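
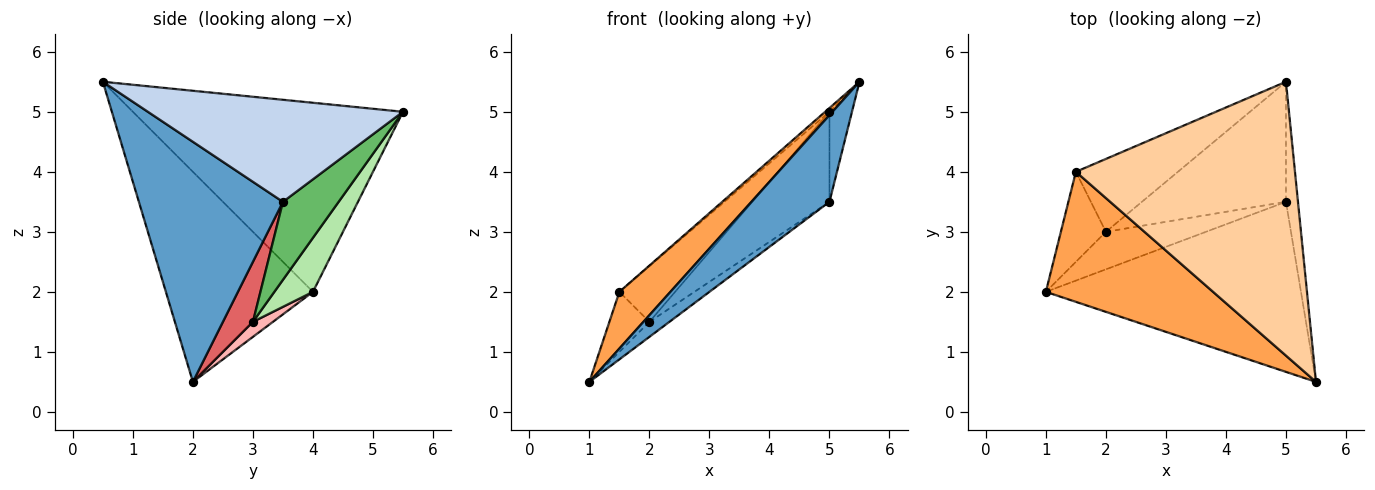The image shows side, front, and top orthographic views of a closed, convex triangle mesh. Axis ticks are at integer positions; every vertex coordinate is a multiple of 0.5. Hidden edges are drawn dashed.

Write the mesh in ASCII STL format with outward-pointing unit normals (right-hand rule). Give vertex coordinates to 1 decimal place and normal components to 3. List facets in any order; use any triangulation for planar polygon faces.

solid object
 facet normal 0.643 -0.348 -0.683
  outer loop
   vertex 5.0 3.5 3.5
   vertex 5.5 0.5 5.5
   vertex 1.0 2.0 0.5
  endloop
 endfacet
 facet normal 0.989 0.087 -0.116
  outer loop
   vertex 5.0 3.5 3.5
   vertex 5.0 5.5 5.0
   vertex 5.5 0.5 5.5
  endloop
 endfacet
 facet normal -0.755 -0.262 0.601
  outer loop
   vertex 1.5 4.0 2.0
   vertex 1.0 2.0 0.5
   vertex 5.5 0.5 5.5
  endloop
 endfacet
 facet normal -0.653 0.010 0.757
  outer loop
   vertex 1.5 4.0 2.0
   vertex 5.5 0.5 5.5
   vertex 5.0 5.5 5.0
  endloop
 endfacet
 facet normal 0.398 0.551 -0.734
  outer loop
   vertex 2.0 3.0 1.5
   vertex 5.0 5.5 5.0
   vertex 5.0 3.5 3.5
  endloop
 endfacet
 facet normal 0.388 0.560 -0.732
  outer loop
   vertex 2.0 3.0 1.5
   vertex 1.5 4.0 2.0
   vertex 5.0 5.5 5.0
  endloop
 endfacet
 facet normal 0.487 0.324 -0.811
  outer loop
   vertex 2.0 3.0 1.5
   vertex 5.0 3.5 3.5
   vertex 1.0 2.0 0.5
  endloop
 endfacet
 facet normal 0.267 0.535 -0.802
  outer loop
   vertex 2.0 3.0 1.5
   vertex 1.0 2.0 0.5
   vertex 1.5 4.0 2.0
  endloop
 endfacet
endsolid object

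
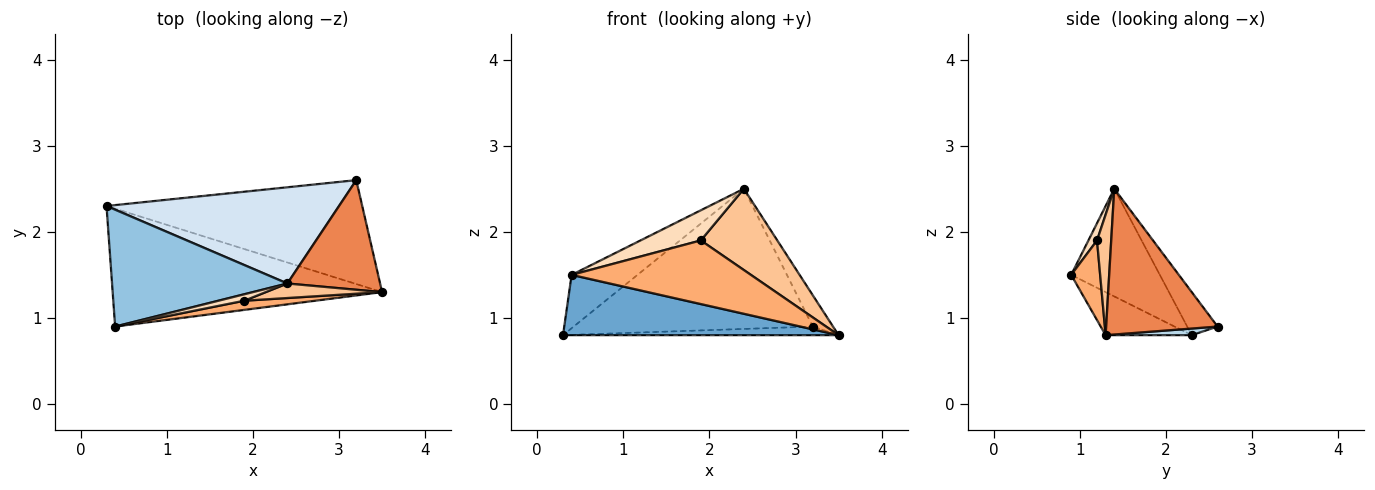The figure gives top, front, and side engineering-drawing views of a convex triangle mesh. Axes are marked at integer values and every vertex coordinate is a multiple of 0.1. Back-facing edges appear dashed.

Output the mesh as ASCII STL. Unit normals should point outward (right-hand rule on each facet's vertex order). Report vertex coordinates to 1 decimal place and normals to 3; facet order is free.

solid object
 facet normal -0.141 -0.451 -0.881
  outer loop
   vertex 0.4 0.9 1.5
   vertex 0.3 2.3 0.8
   vertex 3.5 1.3 0.8
  endloop
 endfacet
 facet normal -0.488 0.362 0.794
  outer loop
   vertex 2.4 1.4 2.5
   vertex 0.3 2.3 0.8
   vertex 0.4 0.9 1.5
  endloop
 endfacet
 facet normal 0.026 0.083 -0.996
  outer loop
   vertex 3.2 2.6 0.9
   vertex 3.5 1.3 0.8
   vertex 0.3 2.3 0.8
  endloop
 endfacet
 facet normal -0.104 0.820 0.563
  outer loop
   vertex 3.2 2.6 0.9
   vertex 0.3 2.3 0.8
   vertex 2.4 1.4 2.5
  endloop
 endfacet
 facet normal 0.834 0.152 0.531
  outer loop
   vertex 3.2 2.6 0.9
   vertex 2.4 1.4 2.5
   vertex 3.5 1.3 0.8
  endloop
 endfacet
 facet normal 0.158 -0.977 0.141
  outer loop
   vertex 1.9 1.2 1.9
   vertex 0.4 0.9 1.5
   vertex 3.5 1.3 0.8
  endloop
 endfacet
 facet normal 0.180 -0.968 0.173
  outer loop
   vertex 1.9 1.2 1.9
   vertex 3.5 1.3 0.8
   vertex 2.4 1.4 2.5
  endloop
 endfacet
 facet normal 0.138 -0.968 0.208
  outer loop
   vertex 1.9 1.2 1.9
   vertex 2.4 1.4 2.5
   vertex 0.4 0.9 1.5
  endloop
 endfacet
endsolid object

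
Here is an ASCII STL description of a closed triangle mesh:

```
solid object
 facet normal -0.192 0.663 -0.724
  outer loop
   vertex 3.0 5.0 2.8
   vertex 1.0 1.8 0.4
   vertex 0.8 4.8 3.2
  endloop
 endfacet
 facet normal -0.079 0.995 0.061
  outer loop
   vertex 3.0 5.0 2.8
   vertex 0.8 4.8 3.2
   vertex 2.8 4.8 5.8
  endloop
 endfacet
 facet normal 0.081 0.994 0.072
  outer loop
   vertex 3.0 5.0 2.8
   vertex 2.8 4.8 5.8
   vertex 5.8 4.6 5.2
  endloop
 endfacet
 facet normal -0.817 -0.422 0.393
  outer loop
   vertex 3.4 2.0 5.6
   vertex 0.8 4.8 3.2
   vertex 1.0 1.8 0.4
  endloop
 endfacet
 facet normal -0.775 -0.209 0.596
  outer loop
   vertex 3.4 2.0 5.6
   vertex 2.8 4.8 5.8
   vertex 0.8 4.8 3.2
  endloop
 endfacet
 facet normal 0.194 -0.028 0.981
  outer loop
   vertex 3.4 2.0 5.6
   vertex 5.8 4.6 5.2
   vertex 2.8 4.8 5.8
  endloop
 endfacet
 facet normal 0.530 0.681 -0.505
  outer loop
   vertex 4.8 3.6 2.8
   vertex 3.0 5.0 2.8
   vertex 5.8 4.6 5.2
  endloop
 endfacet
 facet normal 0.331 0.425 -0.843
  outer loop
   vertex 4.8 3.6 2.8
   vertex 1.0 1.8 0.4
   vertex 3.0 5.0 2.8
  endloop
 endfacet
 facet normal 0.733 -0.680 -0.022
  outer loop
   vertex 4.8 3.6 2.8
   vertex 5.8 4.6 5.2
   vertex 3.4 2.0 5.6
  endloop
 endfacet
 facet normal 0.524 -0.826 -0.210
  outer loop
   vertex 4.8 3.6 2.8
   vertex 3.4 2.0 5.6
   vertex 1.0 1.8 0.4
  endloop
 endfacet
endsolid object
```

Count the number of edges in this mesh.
15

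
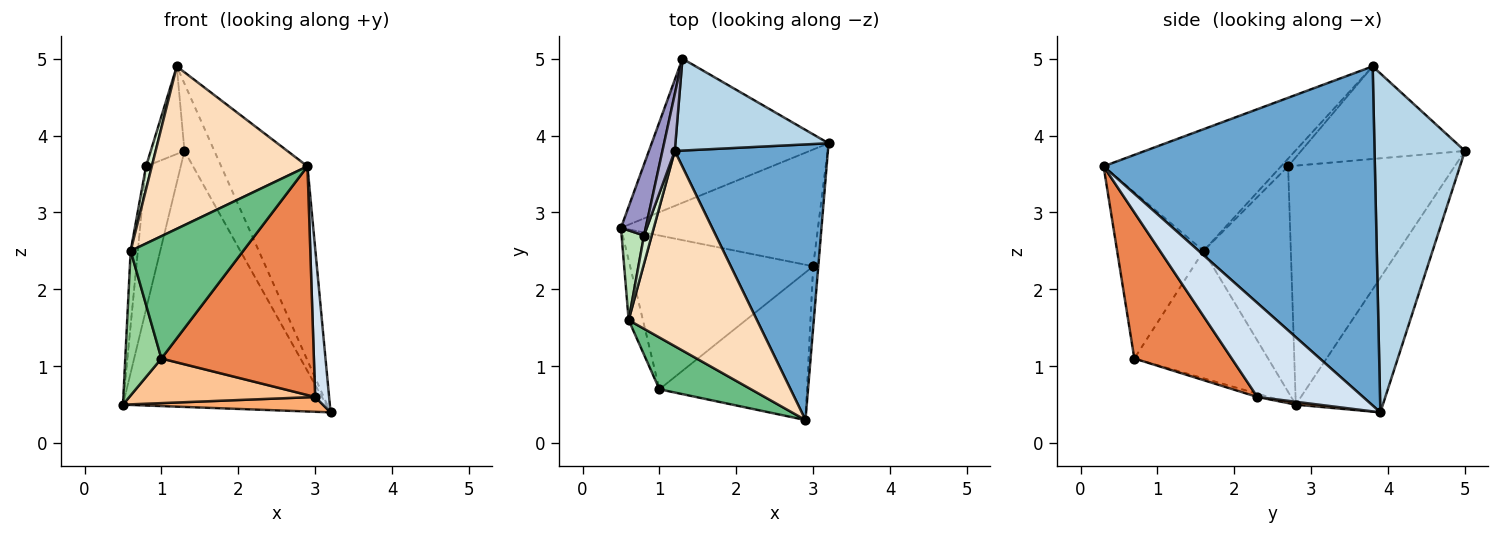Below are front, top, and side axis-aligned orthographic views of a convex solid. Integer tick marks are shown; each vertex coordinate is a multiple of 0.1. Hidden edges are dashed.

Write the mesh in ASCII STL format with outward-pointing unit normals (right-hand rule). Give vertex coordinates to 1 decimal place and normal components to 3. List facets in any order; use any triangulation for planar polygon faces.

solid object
 facet normal 0.875 0.278 0.395
  outer loop
   vertex 1.2 3.8 4.9
   vertex 2.9 0.3 3.6
   vertex 3.2 3.9 0.4
  endloop
 endfacet
 facet normal -0.350 0.816 -0.460
  outer loop
   vertex 1.3 5.0 3.8
   vertex 3.2 3.9 0.4
   vertex 0.5 2.8 0.5
  endloop
 endfacet
 facet normal 0.873 0.289 0.394
  outer loop
   vertex 1.3 5.0 3.8
   vertex 1.2 3.8 4.9
   vertex 3.2 3.9 0.4
  endloop
 endfacet
 facet normal 0.990 -0.130 -0.054
  outer loop
   vertex 3.0 2.3 0.6
   vertex 3.2 3.9 0.4
   vertex 2.9 0.3 3.6
  endloop
 endfacet
 facet normal 0.473 -0.740 -0.478
  outer loop
   vertex 3.0 2.3 0.6
   vertex 2.9 0.3 3.6
   vertex 1.0 0.7 1.1
  endloop
 endfacet
 facet normal 0.015 -0.126 -0.992
  outer loop
   vertex 3.0 2.3 0.6
   vertex 0.5 2.8 0.5
   vertex 3.2 3.9 0.4
  endloop
 endfacet
 facet normal -0.017 -0.278 -0.960
  outer loop
   vertex 3.0 2.3 0.6
   vertex 1.0 0.7 1.1
   vertex 0.5 2.8 0.5
  endloop
 endfacet
 facet normal -0.589 -0.517 0.621
  outer loop
   vertex 0.6 1.6 2.5
   vertex 2.9 0.3 3.6
   vertex 1.2 3.8 4.9
  endloop
 endfacet
 facet normal -0.577 -0.752 0.318
  outer loop
   vertex 0.6 1.6 2.5
   vertex 1.0 0.7 1.1
   vertex 2.9 0.3 3.6
  endloop
 endfacet
 facet normal -0.960 -0.259 -0.108
  outer loop
   vertex 0.6 1.6 2.5
   vertex 0.5 2.8 0.5
   vertex 1.0 0.7 1.1
  endloop
 endfacet
 facet normal -0.992 0.082 0.099
  outer loop
   vertex 0.8 2.7 3.6
   vertex 0.5 2.8 0.5
   vertex 0.6 1.6 2.5
  endloop
 endfacet
 facet normal -0.612 -0.501 0.612
  outer loop
   vertex 0.8 2.7 3.6
   vertex 0.6 1.6 2.5
   vertex 1.2 3.8 4.9
  endloop
 endfacet
 facet normal -0.974 0.203 0.101
  outer loop
   vertex 0.8 2.7 3.6
   vertex 1.3 5.0 3.8
   vertex 0.5 2.8 0.5
  endloop
 endfacet
 facet normal -0.971 0.200 0.130
  outer loop
   vertex 0.8 2.7 3.6
   vertex 1.2 3.8 4.9
   vertex 1.3 5.0 3.8
  endloop
 endfacet
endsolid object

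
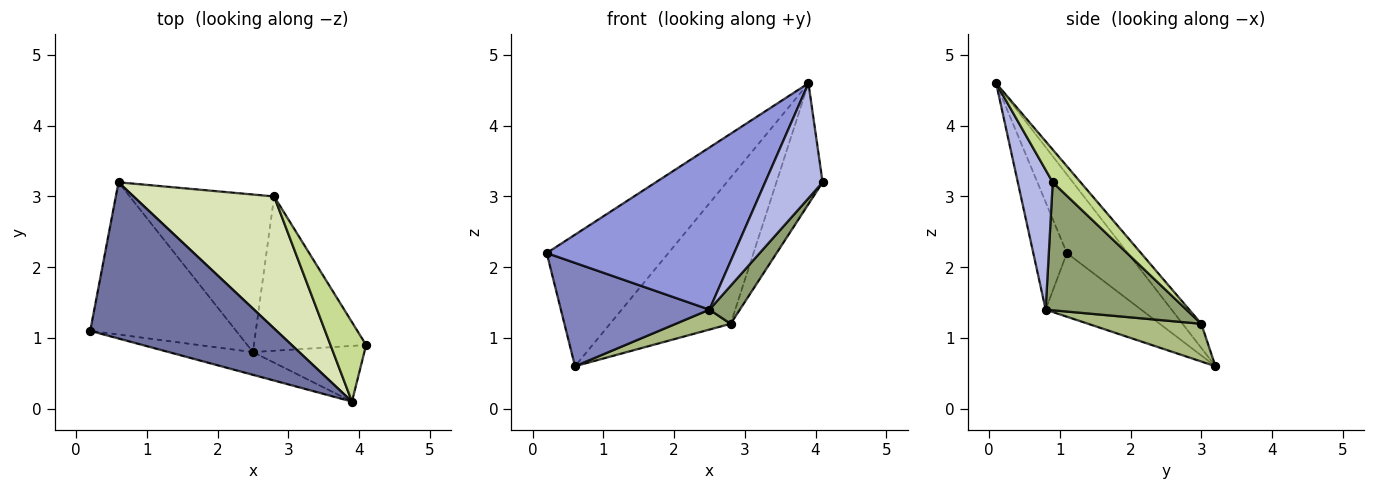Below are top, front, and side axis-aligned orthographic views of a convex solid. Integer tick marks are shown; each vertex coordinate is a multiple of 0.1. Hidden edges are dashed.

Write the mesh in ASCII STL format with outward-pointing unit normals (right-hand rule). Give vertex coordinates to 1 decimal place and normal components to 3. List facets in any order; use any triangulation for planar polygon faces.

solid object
 facet normal -0.307 0.613 0.728
  outer loop
   vertex 3.9 0.1 4.6
   vertex 0.6 3.2 0.6
   vertex 0.2 1.1 2.2
  endloop
 endfacet
 facet normal -0.340 -0.528 -0.778
  outer loop
   vertex 2.5 0.8 1.4
   vertex 0.2 1.1 2.2
   vertex 0.6 3.2 0.6
  endloop
 endfacet
 facet normal -0.175 -0.975 -0.137
  outer loop
   vertex 2.5 0.8 1.4
   vertex 3.9 0.1 4.6
   vertex 0.2 1.1 2.2
  endloop
 endfacet
 facet normal 0.480 -0.790 -0.383
  outer loop
   vertex 2.5 0.8 1.4
   vertex 4.1 0.9 3.2
   vertex 3.9 0.1 4.6
  endloop
 endfacet
 facet normal 0.742 -0.160 -0.651
  outer loop
   vertex 2.8 3.0 1.2
   vertex 4.1 0.9 3.2
   vertex 2.5 0.8 1.4
  endloop
 endfacet
 facet normal 0.251 -0.122 -0.960
  outer loop
   vertex 2.8 3.0 1.2
   vertex 2.5 0.8 1.4
   vertex 0.6 3.2 0.6
  endloop
 endfacet
 facet normal 0.450 0.746 0.491
  outer loop
   vertex 2.8 3.0 1.2
   vertex 3.9 0.1 4.6
   vertex 4.1 0.9 3.2
  endloop
 endfacet
 facet normal -0.115 0.737 0.666
  outer loop
   vertex 2.8 3.0 1.2
   vertex 0.6 3.2 0.6
   vertex 3.9 0.1 4.6
  endloop
 endfacet
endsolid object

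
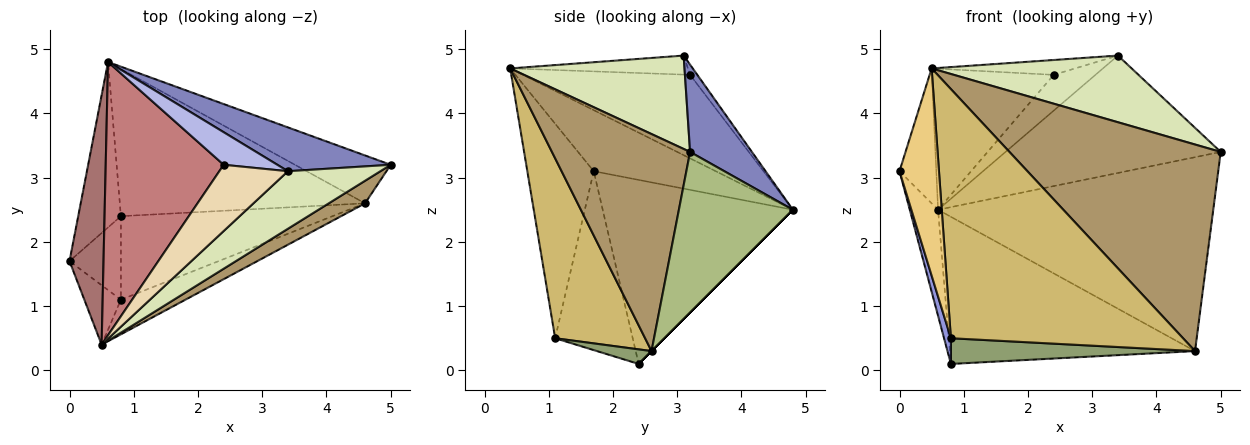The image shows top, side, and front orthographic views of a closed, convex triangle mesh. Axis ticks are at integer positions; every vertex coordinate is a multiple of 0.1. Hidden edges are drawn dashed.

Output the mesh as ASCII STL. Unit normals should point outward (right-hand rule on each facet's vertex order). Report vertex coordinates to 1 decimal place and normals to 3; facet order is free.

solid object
 facet normal -0.964 0.143 -0.224
  outer loop
   vertex 0.8 2.4 0.1
   vertex 0.0 1.7 3.1
   vertex 0.6 4.8 2.5
  endloop
 endfacet
 facet normal 0.260 0.905 0.338
  outer loop
   vertex 3.4 3.1 4.9
   vertex 5.0 3.2 3.4
   vertex 0.6 4.8 2.5
  endloop
 endfacet
 facet normal -0.958 -0.085 -0.275
  outer loop
   vertex 0.8 1.1 0.5
   vertex 0.0 1.7 3.1
   vertex 0.8 2.4 0.1
  endloop
 endfacet
 facet normal -0.127 0.734 0.668
  outer loop
   vertex 2.4 3.2 4.6
   vertex 3.4 3.1 4.9
   vertex 0.6 4.8 2.5
  endloop
 endfacet
 facet normal 0.066 -0.293 -0.954
  outer loop
   vertex 4.6 2.6 0.3
   vertex 0.8 1.1 0.5
   vertex 0.8 2.4 0.1
  endloop
 endfacet
 facet normal 0.373 0.901 -0.222
  outer loop
   vertex 4.6 2.6 0.3
   vertex 0.6 4.8 2.5
   vertex 5.0 3.2 3.4
  endloop
 endfacet
 facet normal 0.000 0.707 -0.707
  outer loop
   vertex 4.6 2.6 0.3
   vertex 0.8 2.4 0.1
   vertex 0.6 4.8 2.5
  endloop
 endfacet
 facet normal 0.551 -0.632 0.545
  outer loop
   vertex 0.5 0.4 4.7
   vertex 5.0 3.2 3.4
   vertex 3.4 3.1 4.9
  endloop
 endfacet
 facet normal 0.545 -0.834 0.091
  outer loop
   vertex 0.5 0.4 4.7
   vertex 4.6 2.6 0.3
   vertex 5.0 3.2 3.4
  endloop
 endfacet
 facet normal 0.358 -0.925 -0.129
  outer loop
   vertex 0.5 0.4 4.7
   vertex 0.8 1.1 0.5
   vertex 4.6 2.6 0.3
  endloop
 endfacet
 facet normal -0.850 -0.506 -0.145
  outer loop
   vertex 0.5 0.4 4.7
   vertex 0.0 1.7 3.1
   vertex 0.8 1.1 0.5
  endloop
 endfacet
 facet normal -0.261 0.211 0.942
  outer loop
   vertex 0.5 0.4 4.7
   vertex 3.4 3.1 4.9
   vertex 2.4 3.2 4.6
  endloop
 endfacet
 facet normal -0.845 0.255 0.471
  outer loop
   vertex 0.5 0.4 4.7
   vertex 0.6 4.8 2.5
   vertex 0.0 1.7 3.1
  endloop
 endfacet
 facet normal -0.532 0.388 0.752
  outer loop
   vertex 0.5 0.4 4.7
   vertex 2.4 3.2 4.6
   vertex 0.6 4.8 2.5
  endloop
 endfacet
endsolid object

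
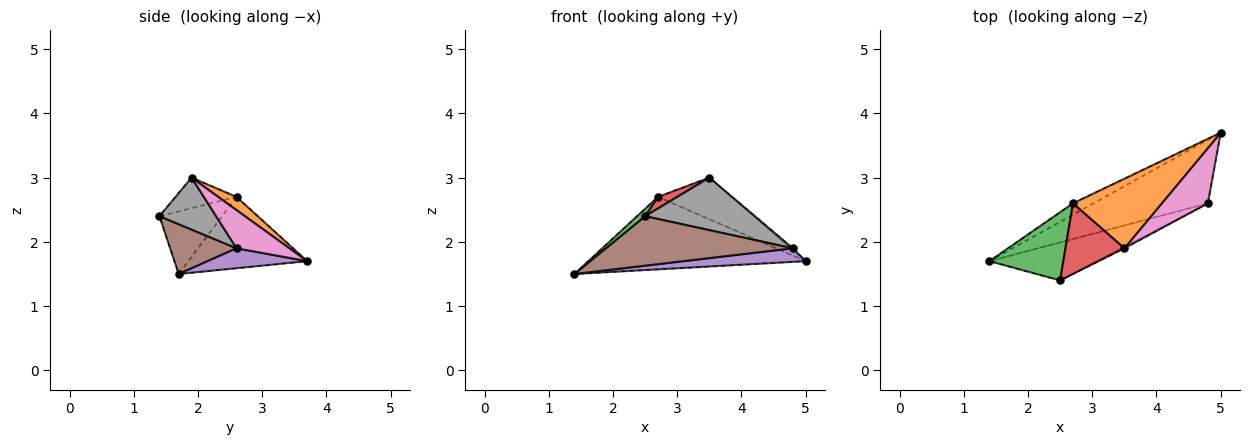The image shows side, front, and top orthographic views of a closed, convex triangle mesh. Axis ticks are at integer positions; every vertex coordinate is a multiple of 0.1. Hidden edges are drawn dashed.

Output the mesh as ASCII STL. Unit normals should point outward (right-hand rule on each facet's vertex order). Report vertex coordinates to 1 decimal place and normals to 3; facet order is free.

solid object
 facet normal -0.475 0.869 -0.137
  outer loop
   vertex 2.7 2.6 2.7
   vertex 5.0 3.7 1.7
   vertex 1.4 1.7 1.5
  endloop
 endfacet
 facet normal 0.126 0.509 0.851
  outer loop
   vertex 2.7 2.6 2.7
   vertex 3.5 1.9 3.0
   vertex 5.0 3.7 1.7
  endloop
 endfacet
 facet normal -0.644 -0.083 0.760
  outer loop
   vertex 2.7 2.6 2.7
   vertex 1.4 1.7 1.5
   vertex 2.5 1.4 2.4
  endloop
 endfacet
 facet normal -0.455 -0.144 0.879
  outer loop
   vertex 2.7 2.6 2.7
   vertex 2.5 1.4 2.4
   vertex 3.5 1.9 3.0
  endloop
 endfacet
 facet normal 0.168 -0.206 -0.964
  outer loop
   vertex 4.8 2.6 1.9
   vertex 1.4 1.7 1.5
   vertex 5.0 3.7 1.7
  endloop
 endfacet
 facet normal 0.271 -0.764 -0.586
  outer loop
   vertex 4.8 2.6 1.9
   vertex 2.5 1.4 2.4
   vertex 1.4 1.7 1.5
  endloop
 endfacet
 facet normal 0.638 0.024 0.769
  outer loop
   vertex 4.8 2.6 1.9
   vertex 5.0 3.7 1.7
   vertex 3.5 1.9 3.0
  endloop
 endfacet
 facet normal 0.458 -0.888 -0.024
  outer loop
   vertex 4.8 2.6 1.9
   vertex 3.5 1.9 3.0
   vertex 2.5 1.4 2.4
  endloop
 endfacet
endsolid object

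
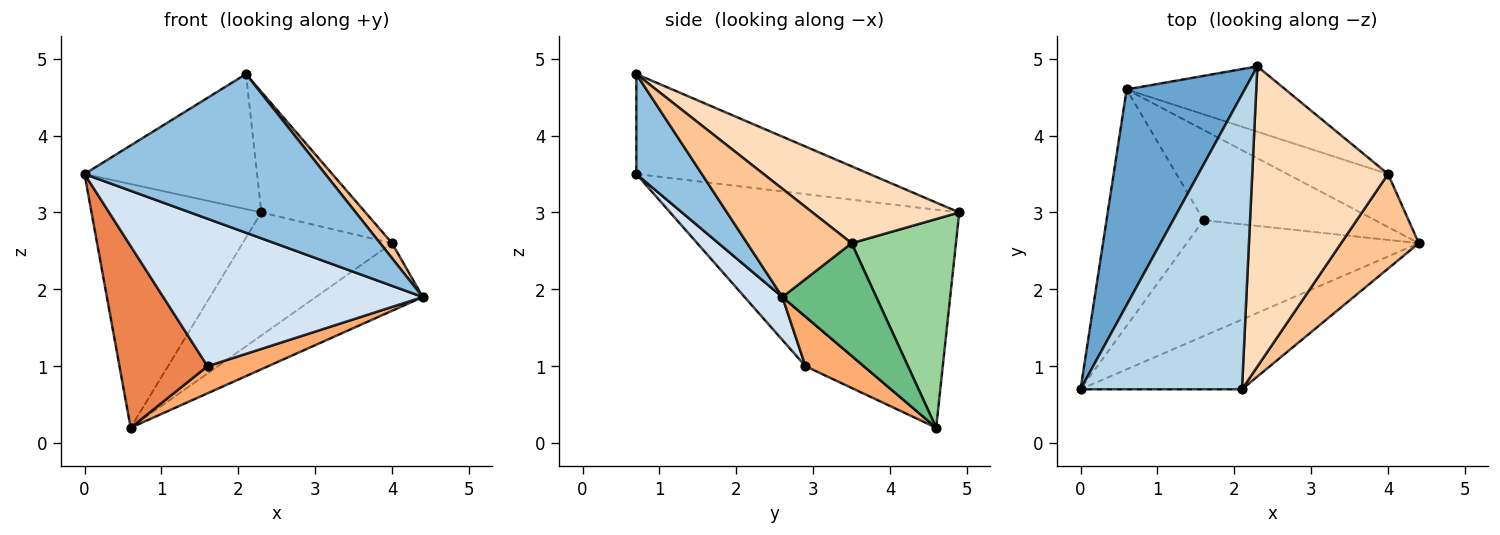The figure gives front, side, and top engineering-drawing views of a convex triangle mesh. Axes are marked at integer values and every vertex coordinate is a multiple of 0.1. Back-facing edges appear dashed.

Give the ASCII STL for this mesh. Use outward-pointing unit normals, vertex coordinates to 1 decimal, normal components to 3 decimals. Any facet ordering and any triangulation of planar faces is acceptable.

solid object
 facet normal -0.774 0.474 0.419
  outer loop
   vertex 2.3 4.9 3.0
   vertex 0.6 4.6 0.2
   vertex 0.0 0.7 3.5
  endloop
 endfacet
 facet normal 0.242 -0.888 -0.390
  outer loop
   vertex 2.1 0.7 4.8
   vertex 0.0 0.7 3.5
   vertex 4.4 2.6 1.9
  endloop
 endfacet
 facet normal -0.490 0.363 0.792
  outer loop
   vertex 2.1 0.7 4.8
   vertex 2.3 4.9 3.0
   vertex 0.0 0.7 3.5
  endloop
 endfacet
 facet normal 0.114 -0.781 -0.614
  outer loop
   vertex 1.6 2.9 1.0
   vertex 4.4 2.6 1.9
   vertex 0.0 0.7 3.5
  endloop
 endfacet
 facet normal -0.372 -0.565 -0.736
  outer loop
   vertex 1.6 2.9 1.0
   vertex 0.0 0.7 3.5
   vertex 0.6 4.6 0.2
  endloop
 endfacet
 facet normal 0.267 -0.277 -0.923
  outer loop
   vertex 1.6 2.9 1.0
   vertex 0.6 4.6 0.2
   vertex 4.4 2.6 1.9
  endloop
 endfacet
 facet normal 0.809 -0.092 0.581
  outer loop
   vertex 4.0 3.5 2.6
   vertex 2.1 0.7 4.8
   vertex 4.4 2.6 1.9
  endloop
 endfacet
 facet normal 0.465 0.330 0.822
  outer loop
   vertex 4.0 3.5 2.6
   vertex 2.3 4.9 3.0
   vertex 2.1 0.7 4.8
  endloop
 endfacet
 facet normal 0.568 0.648 -0.508
  outer loop
   vertex 4.0 3.5 2.6
   vertex 4.4 2.6 1.9
   vertex 0.6 4.6 0.2
  endloop
 endfacet
 facet normal 0.525 0.752 -0.399
  outer loop
   vertex 4.0 3.5 2.6
   vertex 0.6 4.6 0.2
   vertex 2.3 4.9 3.0
  endloop
 endfacet
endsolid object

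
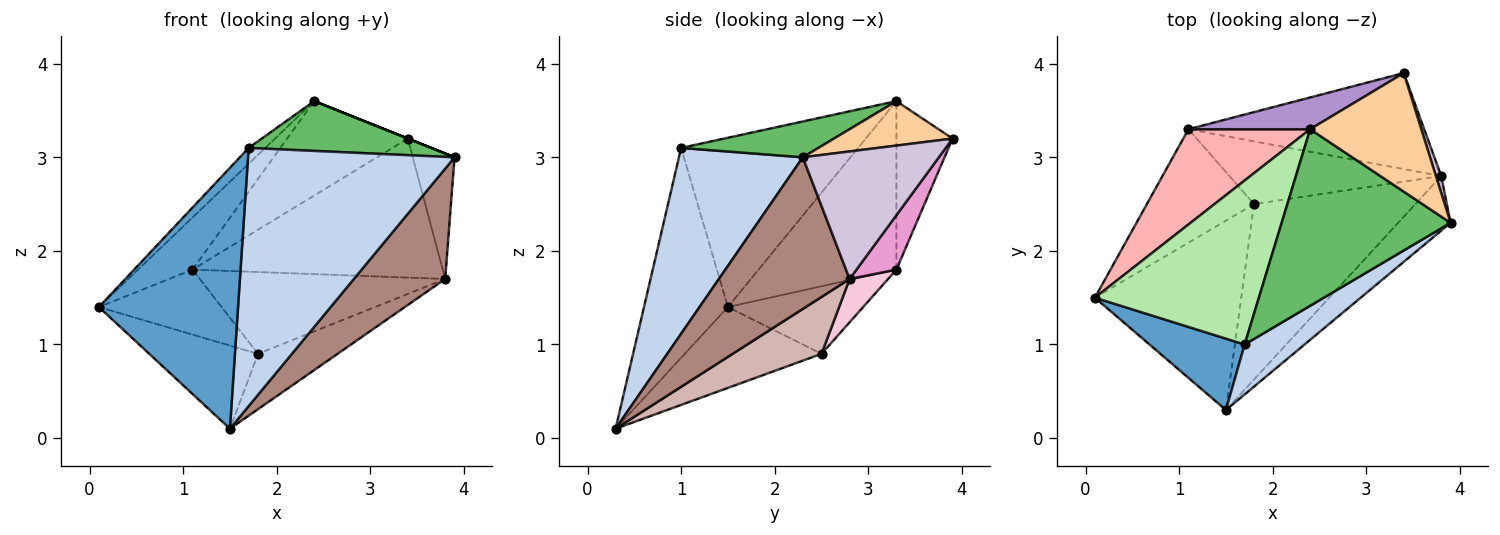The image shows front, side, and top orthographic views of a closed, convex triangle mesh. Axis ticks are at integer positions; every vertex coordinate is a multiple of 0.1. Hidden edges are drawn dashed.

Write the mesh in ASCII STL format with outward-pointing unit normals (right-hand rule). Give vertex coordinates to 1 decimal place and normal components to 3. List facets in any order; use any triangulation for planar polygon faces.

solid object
 facet normal -0.503 -0.834 0.228
  outer loop
   vertex 1.7 1.0 3.1
   vertex 0.1 1.5 1.4
   vertex 1.5 0.3 0.1
  endloop
 endfacet
 facet normal 0.507 -0.846 0.164
  outer loop
   vertex 1.7 1.0 3.1
   vertex 1.5 0.3 0.1
   vertex 3.9 2.3 3.0
  endloop
 endfacet
 facet normal -0.451 0.359 -0.817
  outer loop
   vertex 1.8 2.5 0.9
   vertex 1.5 0.3 0.1
   vertex 0.1 1.5 1.4
  endloop
 endfacet
 facet normal 0.371 0.000 0.928
  outer loop
   vertex 2.4 3.3 3.6
   vertex 3.9 2.3 3.0
   vertex 3.4 3.9 3.2
  endloop
 endfacet
 facet normal 0.200 -0.266 0.943
  outer loop
   vertex 2.4 3.3 3.6
   vertex 1.7 1.0 3.1
   vertex 3.9 2.3 3.0
  endloop
 endfacet
 facet normal -0.717 0.067 0.694
  outer loop
   vertex 2.4 3.3 3.6
   vertex 0.1 1.5 1.4
   vertex 1.7 1.0 3.1
  endloop
 endfacet
 facet normal -0.480 0.436 -0.761
  outer loop
   vertex 1.1 3.3 1.8
   vertex 1.8 2.5 0.9
   vertex 0.1 1.5 1.4
  endloop
 endfacet
 facet normal -0.772 0.305 0.558
  outer loop
   vertex 1.1 3.3 1.8
   vertex 0.1 1.5 1.4
   vertex 2.4 3.3 3.6
  endloop
 endfacet
 facet normal -0.404 0.867 0.292
  outer loop
   vertex 1.1 3.3 1.8
   vertex 2.4 3.3 3.6
   vertex 3.4 3.9 3.2
  endloop
 endfacet
 facet normal 0.955 0.294 0.039
  outer loop
   vertex 3.8 2.8 1.7
   vertex 3.4 3.9 3.2
   vertex 3.9 2.3 3.0
  endloop
 endfacet
 facet normal 0.789 -0.551 -0.273
  outer loop
   vertex 3.8 2.8 1.7
   vertex 3.9 2.3 3.0
   vertex 1.5 0.3 0.1
  endloop
 endfacet
 facet normal 0.319 0.285 -0.904
  outer loop
   vertex 3.8 2.8 1.7
   vertex 1.5 0.3 0.1
   vertex 1.8 2.5 0.9
  endloop
 endfacet
 facet normal 0.130 0.816 -0.564
  outer loop
   vertex 3.8 2.8 1.7
   vertex 1.1 3.3 1.8
   vertex 3.4 3.9 3.2
  endloop
 endfacet
 facet normal 0.123 0.787 -0.604
  outer loop
   vertex 3.8 2.8 1.7
   vertex 1.8 2.5 0.9
   vertex 1.1 3.3 1.8
  endloop
 endfacet
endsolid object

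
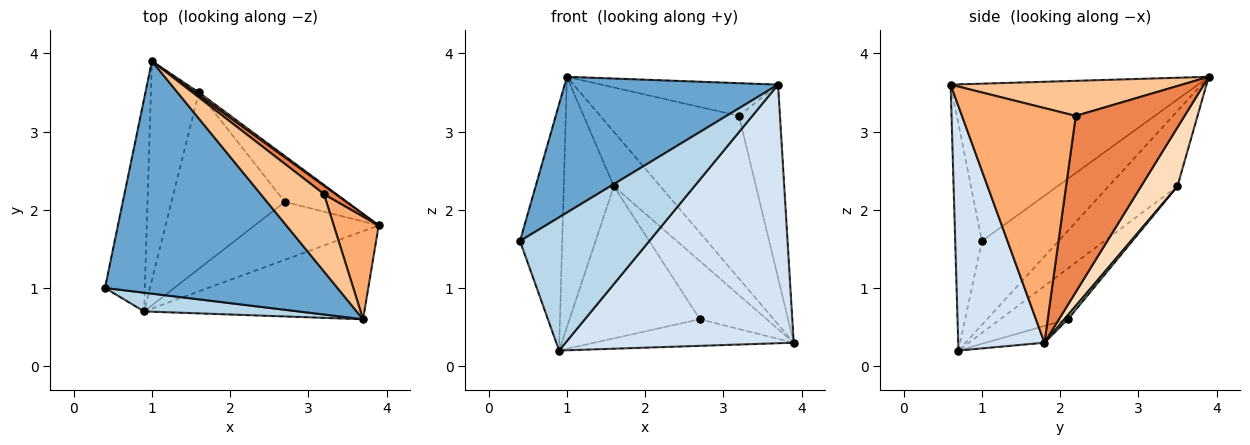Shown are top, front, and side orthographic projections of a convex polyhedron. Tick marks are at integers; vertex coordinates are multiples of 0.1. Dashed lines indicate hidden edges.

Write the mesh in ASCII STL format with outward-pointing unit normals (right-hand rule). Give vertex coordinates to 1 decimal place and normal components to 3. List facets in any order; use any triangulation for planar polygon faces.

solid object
 facet normal -0.505 -0.435 0.745
  outer loop
   vertex 3.7 0.6 3.6
   vertex 1.0 3.9 3.7
   vertex 0.4 1.0 1.6
  endloop
 endfacet
 facet normal -0.809 0.446 -0.384
  outer loop
   vertex 0.9 0.7 0.2
   vertex 0.4 1.0 1.6
   vertex 1.0 3.9 3.7
  endloop
 endfacet
 facet normal -0.200 -0.970 0.136
  outer loop
   vertex 0.9 0.7 0.2
   vertex 3.7 0.6 3.6
   vertex 0.4 1.0 1.6
  endloop
 endfacet
 facet normal 0.337 -0.891 -0.304
  outer loop
   vertex 0.9 0.7 0.2
   vertex 3.9 1.8 0.3
   vertex 3.7 0.6 3.6
  endloop
 endfacet
 facet normal 0.617 0.786 0.040
  outer loop
   vertex 3.2 2.2 3.2
   vertex 3.9 1.8 0.3
   vertex 1.0 3.9 3.7
  endloop
 endfacet
 facet normal 0.926 0.334 0.177
  outer loop
   vertex 3.2 2.2 3.2
   vertex 3.7 0.6 3.6
   vertex 3.9 1.8 0.3
  endloop
 endfacet
 facet normal 0.455 0.347 0.820
  outer loop
   vertex 3.2 2.2 3.2
   vertex 1.0 3.9 3.7
   vertex 3.7 0.6 3.6
  endloop
 endfacet
 facet normal 0.616 0.787 0.039
  outer loop
   vertex 1.6 3.5 2.3
   vertex 1.0 3.9 3.7
   vertex 3.9 1.8 0.3
  endloop
 endfacet
 facet normal -0.719 0.523 -0.458
  outer loop
   vertex 1.6 3.5 2.3
   vertex 0.9 0.7 0.2
   vertex 1.0 3.9 3.7
  endloop
 endfacet
 facet normal -0.122 0.414 -0.902
  outer loop
   vertex 2.7 2.1 0.6
   vertex 3.9 1.8 0.3
   vertex 0.9 0.7 0.2
  endloop
 endfacet
 facet normal 0.041 0.784 -0.619
  outer loop
   vertex 2.7 2.1 0.6
   vertex 1.6 3.5 2.3
   vertex 3.9 1.8 0.3
  endloop
 endfacet
 facet normal -0.322 0.618 -0.717
  outer loop
   vertex 2.7 2.1 0.6
   vertex 0.9 0.7 0.2
   vertex 1.6 3.5 2.3
  endloop
 endfacet
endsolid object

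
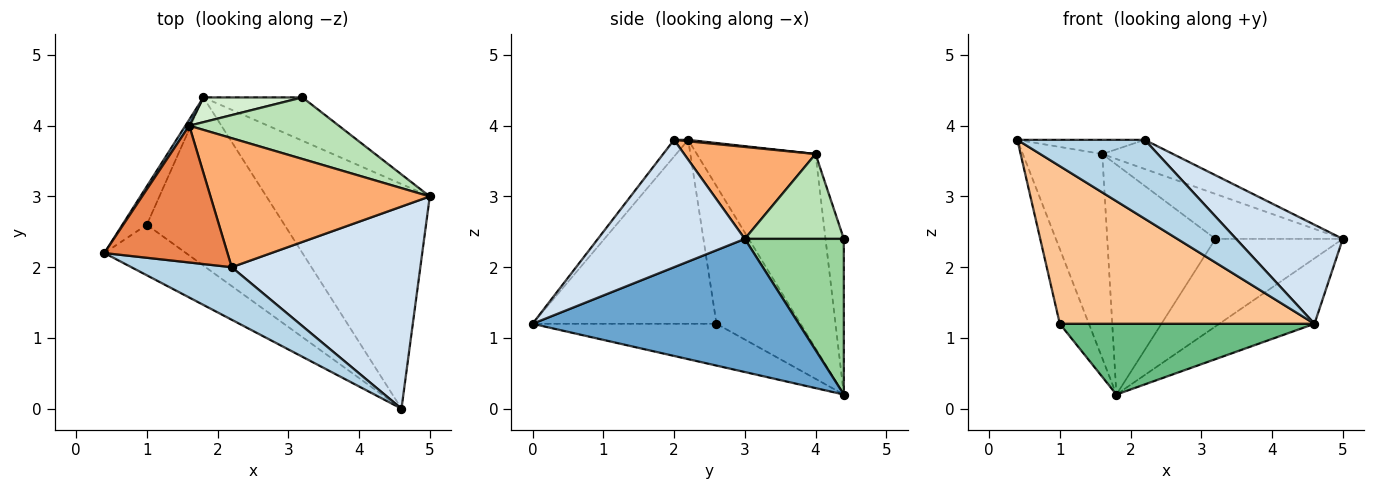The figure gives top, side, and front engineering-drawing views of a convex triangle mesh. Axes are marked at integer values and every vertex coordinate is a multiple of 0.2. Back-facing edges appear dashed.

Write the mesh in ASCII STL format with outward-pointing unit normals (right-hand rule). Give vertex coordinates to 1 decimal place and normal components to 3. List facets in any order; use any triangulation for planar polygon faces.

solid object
 facet normal 0.616 0.220 -0.756
  outer loop
   vertex 1.8 4.4 0.2
   vertex 5.0 3.0 2.4
   vertex 4.6 0.0 1.2
  endloop
 endfacet
 facet normal -0.831 0.556 0.017
  outer loop
   vertex 1.6 4.0 3.6
   vertex 1.8 4.4 0.2
   vertex 0.4 2.2 3.8
  endloop
 endfacet
 facet normal -0.092 -0.829 0.552
  outer loop
   vertex 2.2 2.0 3.8
   vertex 0.4 2.2 3.8
   vertex 4.6 0.0 1.2
  endloop
 endfacet
 facet normal 0.518 -0.376 0.768
  outer loop
   vertex 2.2 2.0 3.8
   vertex 4.6 0.0 1.2
   vertex 5.0 3.0 2.4
  endloop
 endfacet
 facet normal 0.011 0.103 0.995
  outer loop
   vertex 2.2 2.0 3.8
   vertex 1.6 4.0 3.6
   vertex 0.4 2.2 3.8
  endloop
 endfacet
 facet normal 0.379 0.204 0.903
  outer loop
   vertex 2.2 2.0 3.8
   vertex 5.0 3.0 2.4
   vertex 1.6 4.0 3.6
  endloop
 endfacet
 facet normal -0.567 -0.785 -0.251
  outer loop
   vertex 1.0 2.6 1.2
   vertex 4.6 0.0 1.2
   vertex 0.4 2.2 3.8
  endloop
 endfacet
 facet normal -0.932 0.322 -0.166
  outer loop
   vertex 1.0 2.6 1.2
   vertex 0.4 2.2 3.8
   vertex 1.8 4.4 0.2
  endloop
 endfacet
 facet normal -0.270 -0.373 -0.888
  outer loop
   vertex 1.0 2.6 1.2
   vertex 1.8 4.4 0.2
   vertex 4.6 0.0 1.2
  endloop
 endfacet
 facet normal 0.572 0.735 -0.364
  outer loop
   vertex 3.2 4.4 2.4
   vertex 5.0 3.0 2.4
   vertex 1.8 4.4 0.2
  endloop
 endfacet
 facet normal 0.417 0.536 0.734
  outer loop
   vertex 3.2 4.4 2.4
   vertex 1.6 4.0 3.6
   vertex 5.0 3.0 2.4
  endloop
 endfacet
 facet normal -0.166 0.980 0.106
  outer loop
   vertex 3.2 4.4 2.4
   vertex 1.8 4.4 0.2
   vertex 1.6 4.0 3.6
  endloop
 endfacet
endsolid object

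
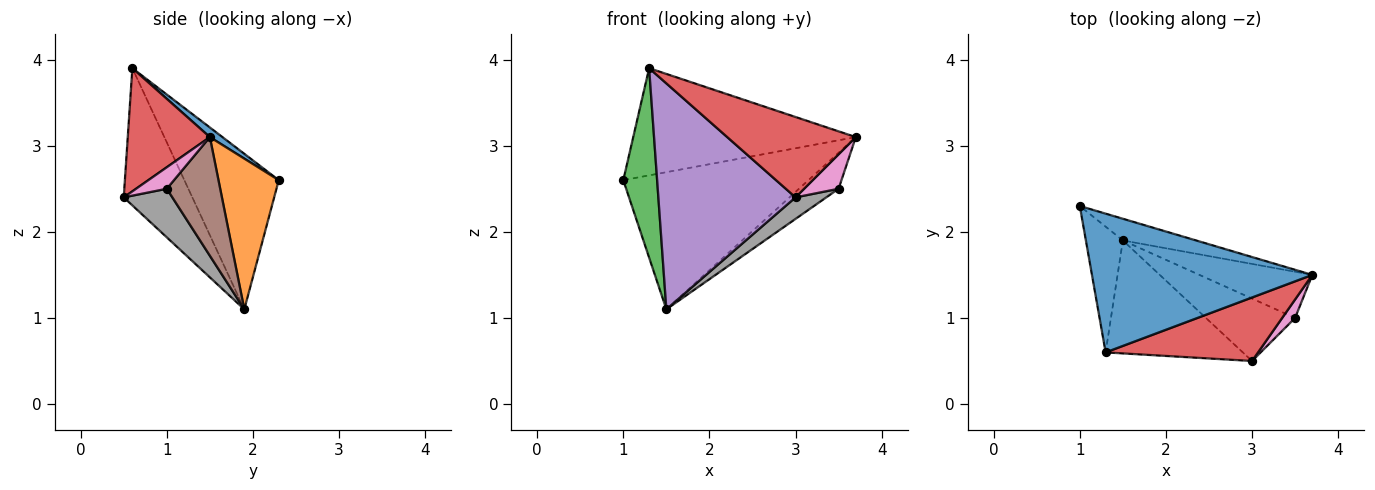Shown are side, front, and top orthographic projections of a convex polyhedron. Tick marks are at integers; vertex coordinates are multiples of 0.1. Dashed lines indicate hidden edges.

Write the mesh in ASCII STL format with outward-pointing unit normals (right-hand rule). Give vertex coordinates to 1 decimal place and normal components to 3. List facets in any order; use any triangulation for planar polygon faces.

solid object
 facet normal 0.035 0.611 0.791
  outer loop
   vertex 1.3 0.6 3.9
   vertex 3.7 1.5 3.1
   vertex 1.0 2.3 2.6
  endloop
 endfacet
 facet normal 0.306 0.940 -0.149
  outer loop
   vertex 1.5 1.9 1.1
   vertex 1.0 2.3 2.6
   vertex 3.7 1.5 3.1
  endloop
 endfacet
 facet normal -0.919 -0.329 -0.218
  outer loop
   vertex 1.5 1.9 1.1
   vertex 1.3 0.6 3.9
   vertex 1.0 2.3 2.6
  endloop
 endfacet
 facet normal 0.448 -0.702 0.554
  outer loop
   vertex 3.0 0.5 2.4
   vertex 3.7 1.5 3.1
   vertex 1.3 0.6 3.9
  endloop
 endfacet
 facet normal -0.408 -0.816 -0.408
  outer loop
   vertex 3.0 0.5 2.4
   vertex 1.3 0.6 3.9
   vertex 1.5 1.9 1.1
  endloop
 endfacet
 facet normal 0.638 0.473 -0.607
  outer loop
   vertex 3.5 1.0 2.5
   vertex 1.5 1.9 1.1
   vertex 3.7 1.5 3.1
  endloop
 endfacet
 facet normal 0.618 -0.693 0.371
  outer loop
   vertex 3.5 1.0 2.5
   vertex 3.7 1.5 3.1
   vertex 3.0 0.5 2.4
  endloop
 endfacet
 facet normal 0.458 -0.290 -0.840
  outer loop
   vertex 3.5 1.0 2.5
   vertex 3.0 0.5 2.4
   vertex 1.5 1.9 1.1
  endloop
 endfacet
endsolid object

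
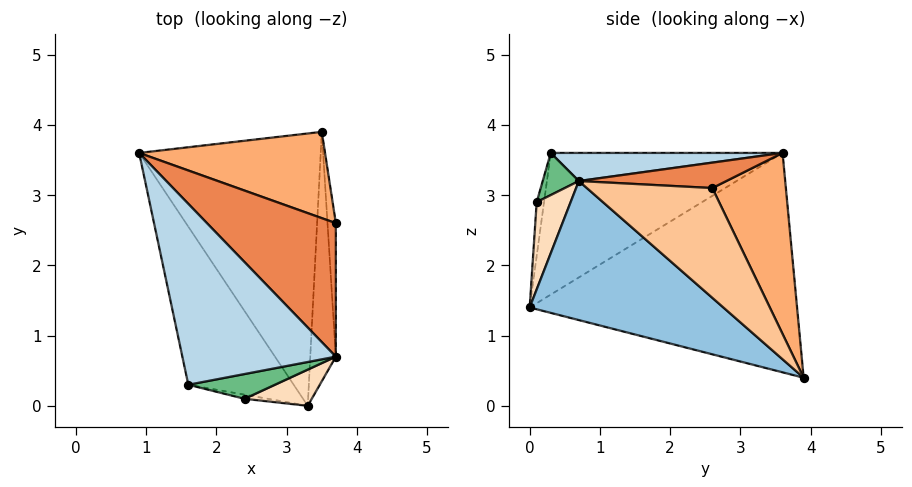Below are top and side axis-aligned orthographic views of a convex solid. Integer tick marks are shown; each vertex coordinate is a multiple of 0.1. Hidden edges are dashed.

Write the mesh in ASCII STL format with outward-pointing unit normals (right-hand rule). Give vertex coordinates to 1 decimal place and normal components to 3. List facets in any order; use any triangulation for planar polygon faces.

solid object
 facet normal -0.765 -0.123 -0.633
  outer loop
   vertex 3.3 0.0 1.4
   vertex 0.9 3.6 3.6
   vertex 3.5 3.9 0.4
  endloop
 endfacet
 facet normal 0.979 -0.096 -0.180
  outer loop
   vertex 3.3 0.0 1.4
   vertex 3.5 3.9 0.4
   vertex 3.7 0.7 3.2
  endloop
 endfacet
 facet normal 0.180 0.038 0.983
  outer loop
   vertex 1.6 0.3 3.6
   vertex 3.7 0.7 3.2
   vertex 0.9 3.6 3.6
  endloop
 endfacet
 facet normal -0.791 -0.168 -0.588
  outer loop
   vertex 1.6 0.3 3.6
   vertex 0.9 3.6 3.6
   vertex 3.3 0.0 1.4
  endloop
 endfacet
 facet normal 0.193 0.052 0.980
  outer loop
   vertex 3.7 2.6 3.1
   vertex 0.9 3.6 3.6
   vertex 3.7 0.7 3.2
  endloop
 endfacet
 facet normal 0.371 0.847 0.381
  outer loop
   vertex 3.7 2.6 3.1
   vertex 3.5 3.9 0.4
   vertex 0.9 3.6 3.6
  endloop
 endfacet
 facet normal 0.997 -0.004 -0.076
  outer loop
   vertex 3.7 2.6 3.1
   vertex 3.7 0.7 3.2
   vertex 3.5 3.9 0.4
  endloop
 endfacet
 facet normal 0.351 -0.896 0.271
  outer loop
   vertex 2.4 0.1 2.9
   vertex 3.3 0.0 1.4
   vertex 3.7 0.7 3.2
  endloop
 endfacet
 facet normal 0.255 -0.813 0.523
  outer loop
   vertex 2.4 0.1 2.9
   vertex 3.7 0.7 3.2
   vertex 1.6 0.3 3.6
  endloop
 endfacet
 facet normal -0.369 -0.915 -0.161
  outer loop
   vertex 2.4 0.1 2.9
   vertex 1.6 0.3 3.6
   vertex 3.3 0.0 1.4
  endloop
 endfacet
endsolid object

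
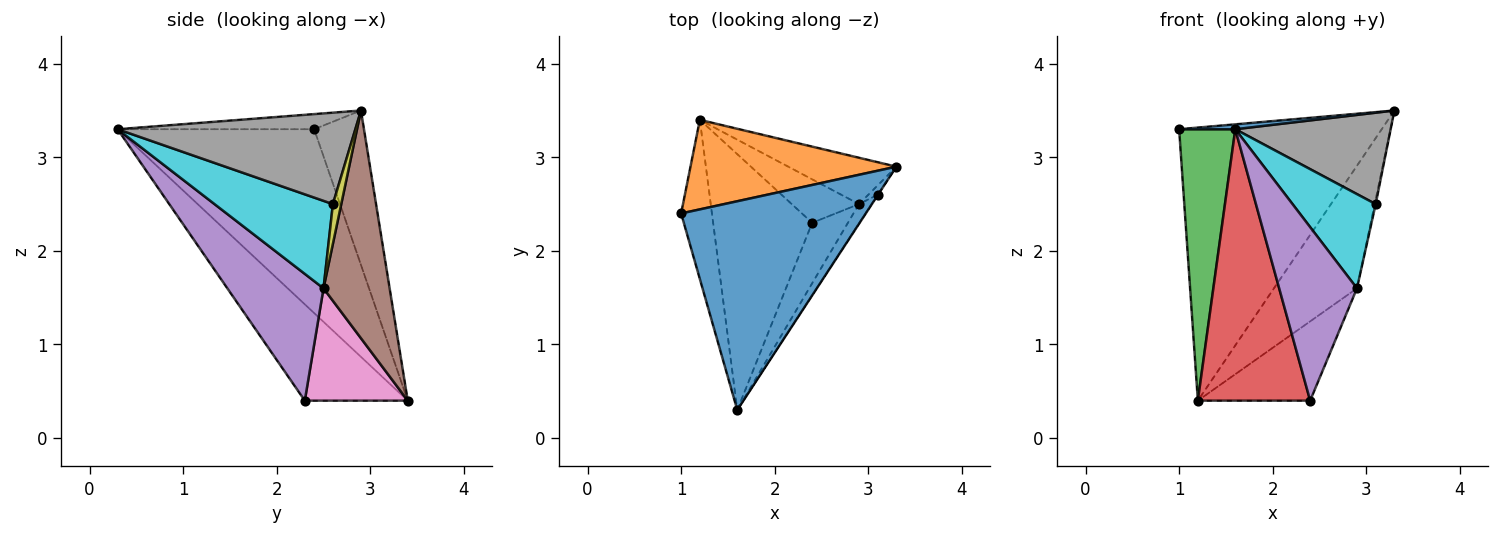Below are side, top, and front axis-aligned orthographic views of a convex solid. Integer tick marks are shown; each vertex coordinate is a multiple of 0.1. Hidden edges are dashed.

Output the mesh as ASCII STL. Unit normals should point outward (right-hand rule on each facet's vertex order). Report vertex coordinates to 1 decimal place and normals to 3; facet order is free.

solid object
 facet normal -0.082 -0.023 0.996
  outer loop
   vertex 1.6 0.3 3.3
   vertex 3.3 2.9 3.5
   vertex 1.0 2.4 3.3
  endloop
 endfacet
 facet normal -0.228 0.925 0.303
  outer loop
   vertex 1.2 3.4 0.4
   vertex 1.0 2.4 3.3
   vertex 3.3 2.9 3.5
  endloop
 endfacet
 facet normal -0.949 -0.271 -0.159
  outer loop
   vertex 1.2 3.4 0.4
   vertex 1.6 0.3 3.3
   vertex 1.0 2.4 3.3
  endloop
 endfacet
 facet normal -0.555 -0.605 -0.571
  outer loop
   vertex 1.2 3.4 0.4
   vertex 2.4 2.3 0.4
   vertex 1.6 0.3 3.3
  endloop
 endfacet
 facet normal 0.760 -0.614 -0.214
  outer loop
   vertex 2.9 2.5 1.6
   vertex 1.6 0.3 3.3
   vertex 2.4 2.3 0.4
  endloop
 endfacet
 facet normal 0.597 0.750 -0.284
  outer loop
   vertex 2.9 2.5 1.6
   vertex 1.2 3.4 0.4
   vertex 3.3 2.9 3.5
  endloop
 endfacet
 facet normal 0.626 0.683 -0.375
  outer loop
   vertex 2.9 2.5 1.6
   vertex 2.4 2.3 0.4
   vertex 1.2 3.4 0.4
  endloop
 endfacet
 facet normal 0.837 -0.547 -0.003
  outer loop
   vertex 3.1 2.6 2.5
   vertex 3.3 2.9 3.5
   vertex 1.6 0.3 3.3
  endloop
 endfacet
 facet normal 0.967 0.114 -0.228
  outer loop
   vertex 3.1 2.6 2.5
   vertex 2.9 2.5 1.6
   vertex 3.3 2.9 3.5
  endloop
 endfacet
 facet normal 0.813 -0.571 -0.117
  outer loop
   vertex 3.1 2.6 2.5
   vertex 1.6 0.3 3.3
   vertex 2.9 2.5 1.6
  endloop
 endfacet
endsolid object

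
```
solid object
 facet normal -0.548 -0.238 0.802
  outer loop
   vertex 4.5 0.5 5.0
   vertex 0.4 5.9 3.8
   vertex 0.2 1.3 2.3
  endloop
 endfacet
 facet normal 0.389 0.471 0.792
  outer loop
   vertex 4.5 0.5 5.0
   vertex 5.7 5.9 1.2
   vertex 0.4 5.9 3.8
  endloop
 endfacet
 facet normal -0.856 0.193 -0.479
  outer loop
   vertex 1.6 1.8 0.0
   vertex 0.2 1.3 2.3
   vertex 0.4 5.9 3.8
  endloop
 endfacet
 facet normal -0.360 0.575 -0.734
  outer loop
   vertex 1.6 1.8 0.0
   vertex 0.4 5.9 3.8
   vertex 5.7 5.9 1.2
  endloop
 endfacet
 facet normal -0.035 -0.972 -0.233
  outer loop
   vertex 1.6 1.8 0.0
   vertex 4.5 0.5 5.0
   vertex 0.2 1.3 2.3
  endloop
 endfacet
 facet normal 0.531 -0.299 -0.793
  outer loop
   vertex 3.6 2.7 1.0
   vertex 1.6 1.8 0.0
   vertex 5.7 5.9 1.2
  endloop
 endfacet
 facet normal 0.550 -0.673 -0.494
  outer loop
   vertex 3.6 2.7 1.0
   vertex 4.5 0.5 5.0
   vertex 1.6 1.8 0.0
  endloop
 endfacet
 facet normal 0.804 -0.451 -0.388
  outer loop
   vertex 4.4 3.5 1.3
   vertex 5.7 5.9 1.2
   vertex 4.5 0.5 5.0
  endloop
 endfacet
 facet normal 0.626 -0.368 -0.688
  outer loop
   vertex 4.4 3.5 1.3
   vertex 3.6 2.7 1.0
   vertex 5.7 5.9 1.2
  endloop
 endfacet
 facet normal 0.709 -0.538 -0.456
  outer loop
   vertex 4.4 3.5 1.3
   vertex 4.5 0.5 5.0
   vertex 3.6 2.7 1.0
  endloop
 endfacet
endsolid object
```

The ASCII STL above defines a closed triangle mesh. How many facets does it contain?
10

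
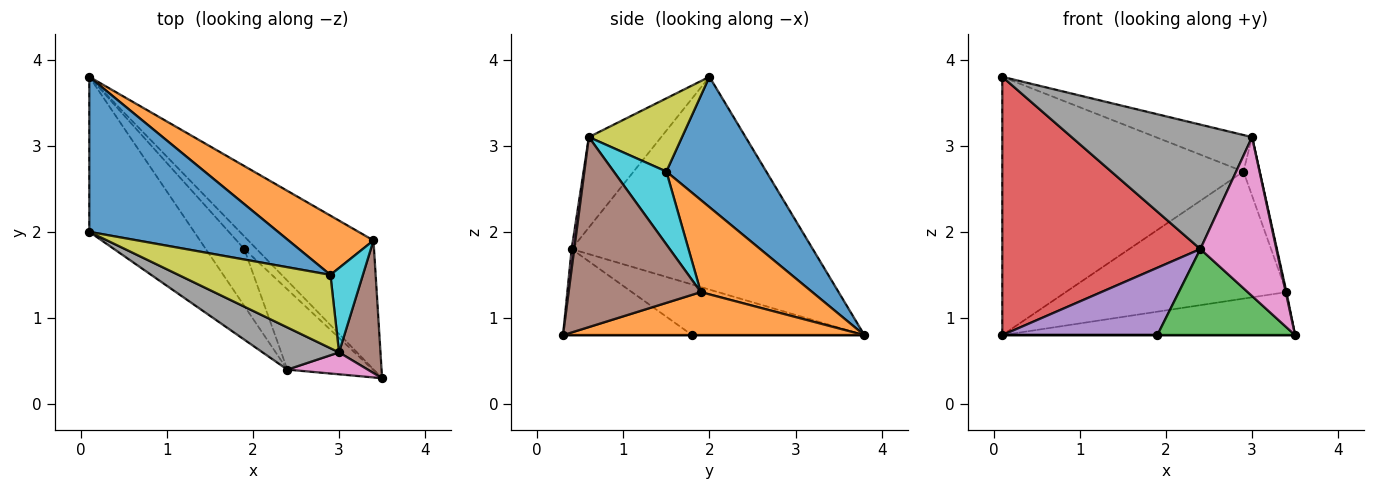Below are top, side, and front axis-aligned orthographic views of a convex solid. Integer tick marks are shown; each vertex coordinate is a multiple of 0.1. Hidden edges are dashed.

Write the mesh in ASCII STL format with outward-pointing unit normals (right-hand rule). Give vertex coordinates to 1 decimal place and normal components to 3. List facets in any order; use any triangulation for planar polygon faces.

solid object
 facet normal 0.000 0.000 -1.000
  outer loop
   vertex 1.9 1.8 0.8
   vertex 0.1 3.8 0.8
   vertex 3.5 0.3 0.8
  endloop
 endfacet
 facet normal 0.310 0.301 -0.902
  outer loop
   vertex 3.4 1.9 1.3
   vertex 3.5 0.3 0.8
   vertex 0.1 3.8 0.8
  endloop
 endfacet
 facet normal -0.566 -0.603 -0.562
  outer loop
   vertex 2.4 0.4 1.8
   vertex 1.9 1.8 0.8
   vertex 3.5 0.3 0.8
  endloop
 endfacet
 facet normal -0.722 -0.593 -0.356
  outer loop
   vertex 2.4 0.4 1.8
   vertex 0.1 2.0 3.8
   vertex 0.1 3.8 0.8
  endloop
 endfacet
 facet normal -0.647 -0.582 -0.492
  outer loop
   vertex 2.4 0.4 1.8
   vertex 0.1 3.8 0.8
   vertex 1.9 1.8 0.8
  endloop
 endfacet
 facet normal 0.977 -0.006 0.213
  outer loop
   vertex 3.0 0.6 3.1
   vertex 3.5 0.3 0.8
   vertex 3.4 1.9 1.3
  endloop
 endfacet
 facet normal 0.034 -0.990 0.137
  outer loop
   vertex 3.0 0.6 3.1
   vertex 2.4 0.4 1.8
   vertex 3.5 0.3 0.8
  endloop
 endfacet
 facet normal -0.355 -0.885 0.300
  outer loop
   vertex 3.0 0.6 3.1
   vertex 0.1 2.0 3.8
   vertex 2.4 0.4 1.8
  endloop
 endfacet
 facet normal 0.396 0.409 0.822
  outer loop
   vertex 2.9 1.5 2.7
   vertex 0.1 2.0 3.8
   vertex 3.0 0.6 3.1
  endloop
 endfacet
 facet normal 0.879 0.272 0.392
  outer loop
   vertex 2.9 1.5 2.7
   vertex 3.0 0.6 3.1
   vertex 3.4 1.9 1.3
  endloop
 endfacet
 facet normal 0.335 0.808 0.485
  outer loop
   vertex 2.9 1.5 2.7
   vertex 0.1 3.8 0.8
   vertex 0.1 2.0 3.8
  endloop
 endfacet
 facet normal 0.416 0.824 0.384
  outer loop
   vertex 2.9 1.5 2.7
   vertex 3.4 1.9 1.3
   vertex 0.1 3.8 0.8
  endloop
 endfacet
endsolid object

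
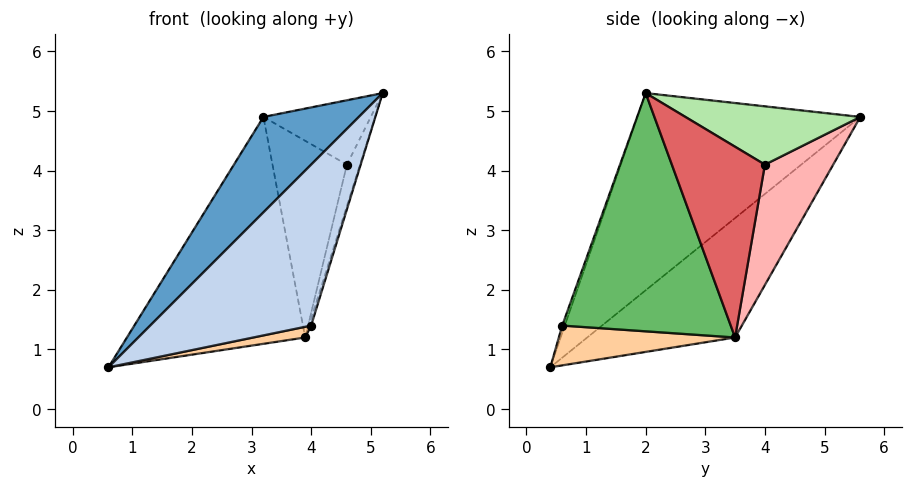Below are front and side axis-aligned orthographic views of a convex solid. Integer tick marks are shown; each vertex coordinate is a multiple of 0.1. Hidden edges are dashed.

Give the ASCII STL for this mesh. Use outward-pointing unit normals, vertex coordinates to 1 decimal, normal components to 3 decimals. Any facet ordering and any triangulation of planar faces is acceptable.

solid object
 facet normal -0.632 -0.270 0.726
  outer loop
   vertex 3.2 5.6 4.9
   vertex 0.6 0.4 0.7
   vertex 5.2 2.0 5.3
  endloop
 endfacet
 facet normal -0.015 -0.940 0.342
  outer loop
   vertex 4.0 0.6 1.4
   vertex 5.2 2.0 5.3
   vertex 0.6 0.4 0.7
  endloop
 endfacet
 facet normal -0.558 0.672 -0.487
  outer loop
   vertex 3.9 3.5 1.2
   vertex 0.6 0.4 0.7
   vertex 3.2 5.6 4.9
  endloop
 endfacet
 facet normal 0.205 -0.060 -0.977
  outer loop
   vertex 3.9 3.5 1.2
   vertex 4.0 0.6 1.4
   vertex 0.6 0.4 0.7
  endloop
 endfacet
 facet normal 0.954 0.012 -0.298
  outer loop
   vertex 3.9 3.5 1.2
   vertex 5.2 2.0 5.3
   vertex 4.0 0.6 1.4
  endloop
 endfacet
 facet normal 0.779 0.478 0.407
  outer loop
   vertex 4.6 4.0 4.1
   vertex 3.2 5.6 4.9
   vertex 5.2 2.0 5.3
  endloop
 endfacet
 facet normal 0.958 0.135 -0.254
  outer loop
   vertex 4.6 4.0 4.1
   vertex 5.2 2.0 5.3
   vertex 3.9 3.5 1.2
  endloop
 endfacet
 facet normal 0.649 0.708 -0.279
  outer loop
   vertex 4.6 4.0 4.1
   vertex 3.9 3.5 1.2
   vertex 3.2 5.6 4.9
  endloop
 endfacet
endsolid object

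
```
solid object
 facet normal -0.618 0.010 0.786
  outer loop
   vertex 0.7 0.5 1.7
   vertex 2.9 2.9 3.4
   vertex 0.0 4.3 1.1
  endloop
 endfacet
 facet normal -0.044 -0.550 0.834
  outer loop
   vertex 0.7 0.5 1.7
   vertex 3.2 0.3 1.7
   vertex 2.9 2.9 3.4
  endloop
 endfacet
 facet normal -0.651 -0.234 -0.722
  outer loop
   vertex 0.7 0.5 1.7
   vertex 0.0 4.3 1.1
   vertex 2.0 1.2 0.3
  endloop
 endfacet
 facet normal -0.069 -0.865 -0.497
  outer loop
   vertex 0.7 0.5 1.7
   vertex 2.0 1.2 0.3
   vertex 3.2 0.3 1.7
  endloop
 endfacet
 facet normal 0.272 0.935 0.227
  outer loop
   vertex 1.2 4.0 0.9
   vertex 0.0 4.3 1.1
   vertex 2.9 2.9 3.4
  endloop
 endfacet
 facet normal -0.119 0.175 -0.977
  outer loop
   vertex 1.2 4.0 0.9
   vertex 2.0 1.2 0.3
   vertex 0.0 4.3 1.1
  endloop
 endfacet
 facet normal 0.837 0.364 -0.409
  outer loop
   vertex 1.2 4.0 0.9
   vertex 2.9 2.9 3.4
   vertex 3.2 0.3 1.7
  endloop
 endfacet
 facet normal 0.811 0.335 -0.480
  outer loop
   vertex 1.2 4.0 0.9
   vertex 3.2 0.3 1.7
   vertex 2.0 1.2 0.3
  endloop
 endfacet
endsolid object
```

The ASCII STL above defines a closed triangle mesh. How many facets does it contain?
8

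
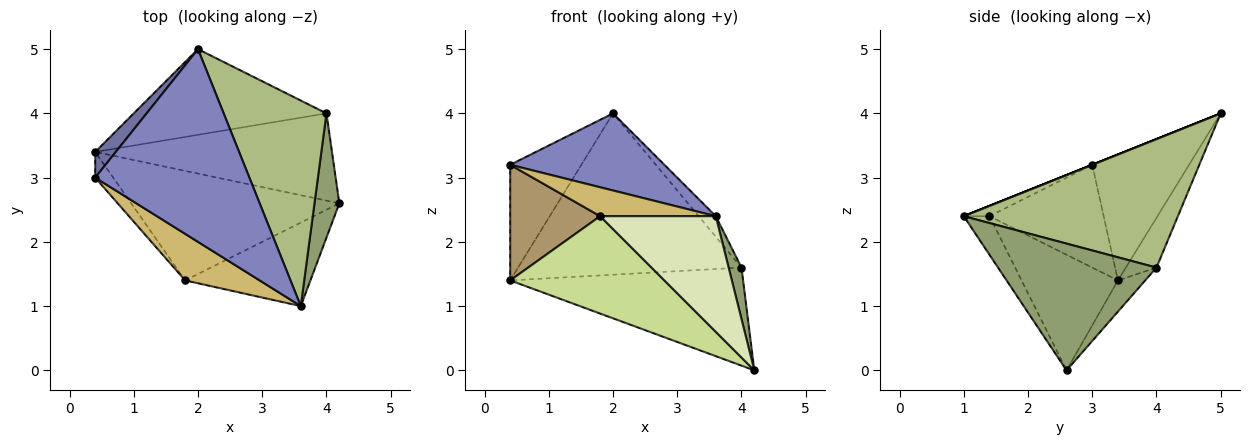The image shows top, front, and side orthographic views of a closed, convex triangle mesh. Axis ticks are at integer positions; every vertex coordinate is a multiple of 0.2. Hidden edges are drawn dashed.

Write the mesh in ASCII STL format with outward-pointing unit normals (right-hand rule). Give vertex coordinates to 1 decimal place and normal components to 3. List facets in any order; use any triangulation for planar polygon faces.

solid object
 facet normal -0.799 0.587 0.130
  outer loop
   vertex 0.4 3.0 3.2
   vertex 2.0 5.0 4.0
   vertex 0.4 3.4 1.4
  endloop
 endfacet
 facet normal 0.000 -0.371 0.928
  outer loop
   vertex 0.4 3.0 3.2
   vertex 3.6 1.0 2.4
   vertex 2.0 5.0 4.0
  endloop
 endfacet
 facet normal -0.087 0.744 -0.662
  outer loop
   vertex 4.0 4.0 1.6
   vertex 4.2 2.6 0.0
   vertex 0.4 3.4 1.4
  endloop
 endfacet
 facet normal -0.120 0.877 -0.466
  outer loop
   vertex 4.0 4.0 1.6
   vertex 0.4 3.4 1.4
   vertex 2.0 5.0 4.0
  endloop
 endfacet
 facet normal 0.978 -0.079 0.192
  outer loop
   vertex 4.0 4.0 1.6
   vertex 3.6 1.0 2.4
   vertex 4.2 2.6 0.0
  endloop
 endfacet
 facet normal 0.779 0.062 0.623
  outer loop
   vertex 4.0 4.0 1.6
   vertex 2.0 5.0 4.0
   vertex 3.6 1.0 2.4
  endloop
 endfacet
 facet normal -0.383 -0.614 -0.690
  outer loop
   vertex 1.8 1.4 2.4
   vertex 0.4 3.4 1.4
   vertex 4.2 2.6 0.0
  endloop
 endfacet
 facet normal -0.177 -0.798 -0.576
  outer loop
   vertex 1.8 1.4 2.4
   vertex 4.2 2.6 0.0
   vertex 3.6 1.0 2.4
  endloop
 endfacet
 facet normal -0.778 -0.613 -0.136
  outer loop
   vertex 1.8 1.4 2.4
   vertex 0.4 3.0 3.2
   vertex 0.4 3.4 1.4
  endloop
 endfacet
 facet normal -0.116 -0.524 0.844
  outer loop
   vertex 1.8 1.4 2.4
   vertex 3.6 1.0 2.4
   vertex 0.4 3.0 3.2
  endloop
 endfacet
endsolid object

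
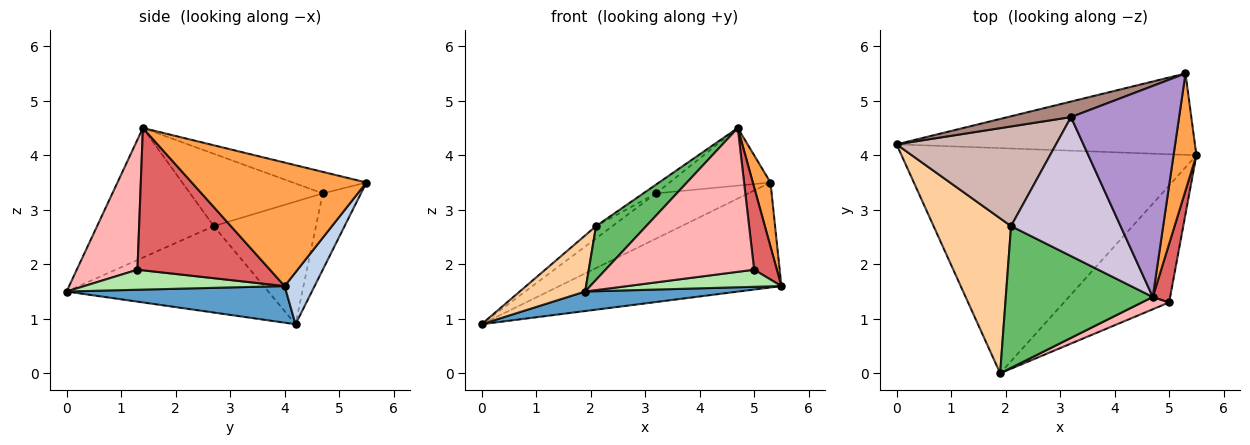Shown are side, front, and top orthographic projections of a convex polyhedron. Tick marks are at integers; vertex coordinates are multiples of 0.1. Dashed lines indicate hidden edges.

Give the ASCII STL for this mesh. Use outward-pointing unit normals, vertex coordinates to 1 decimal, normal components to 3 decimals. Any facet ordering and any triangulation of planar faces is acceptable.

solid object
 facet normal 0.123 -0.086 -0.989
  outer loop
   vertex 1.9 0.0 1.5
   vertex 0.0 4.2 0.9
   vertex 5.5 4.0 1.6
  endloop
 endfacet
 facet normal 0.106 0.786 -0.609
  outer loop
   vertex 5.3 5.5 3.5
   vertex 5.5 4.0 1.6
   vertex 0.0 4.2 0.9
  endloop
 endfacet
 facet normal 0.978 -0.099 0.181
  outer loop
   vertex 5.3 5.5 3.5
   vertex 4.7 1.4 4.5
   vertex 5.5 4.0 1.6
  endloop
 endfacet
 facet normal -0.724 -0.235 0.649
  outer loop
   vertex 2.1 2.7 2.7
   vertex 0.0 4.2 0.9
   vertex 1.9 0.0 1.5
  endloop
 endfacet
 facet normal -0.636 -0.274 0.721
  outer loop
   vertex 2.1 2.7 2.7
   vertex 1.9 0.0 1.5
   vertex 4.7 1.4 4.5
  endloop
 endfacet
 facet normal 0.185 -0.142 -0.972
  outer loop
   vertex 5.0 1.3 1.9
   vertex 1.9 0.0 1.5
   vertex 5.5 4.0 1.6
  endloop
 endfacet
 facet normal 0.979 -0.168 0.119
  outer loop
   vertex 5.0 1.3 1.9
   vertex 5.5 4.0 1.6
   vertex 4.7 1.4 4.5
  endloop
 endfacet
 facet normal 0.377 -0.923 0.079
  outer loop
   vertex 5.0 1.3 1.9
   vertex 4.7 1.4 4.5
   vertex 1.9 0.0 1.5
  endloop
 endfacet
 facet normal -0.189 0.259 0.947
  outer loop
   vertex 3.2 4.7 3.3
   vertex 4.7 1.4 4.5
   vertex 5.3 5.5 3.5
  endloop
 endfacet
 facet normal -0.550 0.053 0.833
  outer loop
   vertex 3.2 4.7 3.3
   vertex 2.1 2.7 2.7
   vertex 4.7 1.4 4.5
  endloop
 endfacet
 facet normal -0.364 0.881 0.302
  outer loop
   vertex 3.2 4.7 3.3
   vertex 5.3 5.5 3.5
   vertex 0.0 4.2 0.9
  endloop
 endfacet
 facet normal -0.607 0.097 0.789
  outer loop
   vertex 3.2 4.7 3.3
   vertex 0.0 4.2 0.9
   vertex 2.1 2.7 2.7
  endloop
 endfacet
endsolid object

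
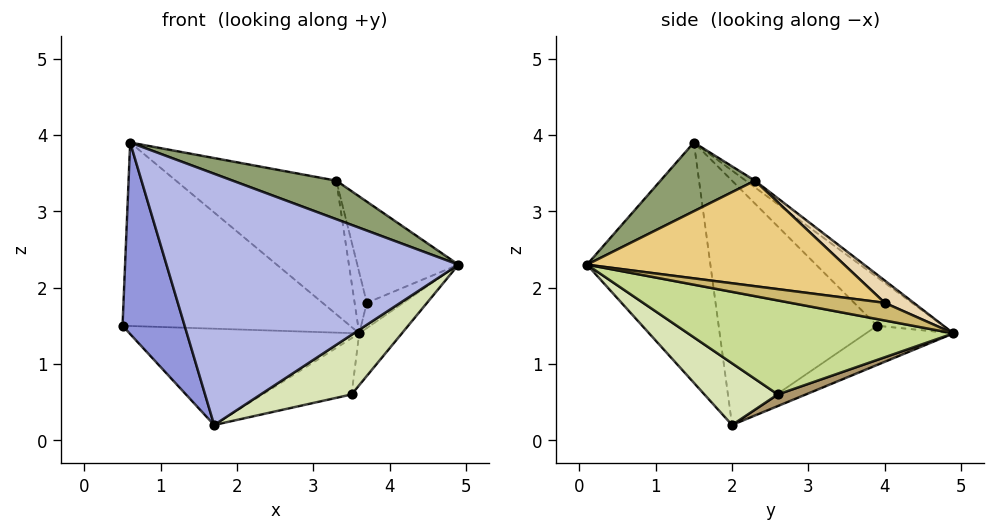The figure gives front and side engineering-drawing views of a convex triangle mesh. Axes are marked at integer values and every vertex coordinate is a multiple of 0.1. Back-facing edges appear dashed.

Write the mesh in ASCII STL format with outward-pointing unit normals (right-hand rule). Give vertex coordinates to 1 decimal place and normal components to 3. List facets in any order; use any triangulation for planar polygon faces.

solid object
 facet normal -0.200 0.689 0.697
  outer loop
   vertex 0.6 1.5 3.9
   vertex 3.6 4.9 1.4
   vertex 0.5 3.9 1.5
  endloop
 endfacet
 facet normal -0.181 0.475 -0.861
  outer loop
   vertex 1.7 2.0 0.2
   vertex 0.5 3.9 1.5
   vertex 3.6 4.9 1.4
  endloop
 endfacet
 facet normal -0.885 -0.347 -0.310
  outer loop
   vertex 1.7 2.0 0.2
   vertex 0.6 1.5 3.9
   vertex 0.5 3.9 1.5
  endloop
 endfacet
 facet normal -0.379 -0.896 -0.234
  outer loop
   vertex 1.7 2.0 0.2
   vertex 4.9 0.1 2.3
   vertex 0.6 1.5 3.9
  endloop
 endfacet
 facet normal 0.254 -0.278 0.926
  outer loop
   vertex 3.3 2.3 3.4
   vertex 0.6 1.5 3.9
   vertex 4.9 0.1 2.3
  endloop
 endfacet
 facet normal -0.035 0.612 0.790
  outer loop
   vertex 3.3 2.3 3.4
   vertex 3.6 4.9 1.4
   vertex 0.6 1.5 3.9
  endloop
 endfacet
 facet normal 0.854 0.137 -0.502
  outer loop
   vertex 3.5 2.6 0.6
   vertex 3.6 4.9 1.4
   vertex 4.9 0.1 2.3
  endloop
 endfacet
 facet normal 0.324 -0.401 -0.857
  outer loop
   vertex 3.5 2.6 0.6
   vertex 4.9 0.1 2.3
   vertex 1.7 2.0 0.2
  endloop
 endfacet
 facet normal 0.101 0.323 -0.941
  outer loop
   vertex 3.5 2.6 0.6
   vertex 1.7 2.0 0.2
   vertex 3.6 4.9 1.4
  endloop
 endfacet
 facet normal 0.807 0.313 0.501
  outer loop
   vertex 3.7 4.0 1.8
   vertex 4.9 0.1 2.3
   vertex 3.6 4.9 1.4
  endloop
 endfacet
 facet normal 0.790 0.311 0.528
  outer loop
   vertex 3.7 4.0 1.8
   vertex 3.3 2.3 3.4
   vertex 4.9 0.1 2.3
  endloop
 endfacet
 facet normal 0.775 0.326 0.541
  outer loop
   vertex 3.7 4.0 1.8
   vertex 3.6 4.9 1.4
   vertex 3.3 2.3 3.4
  endloop
 endfacet
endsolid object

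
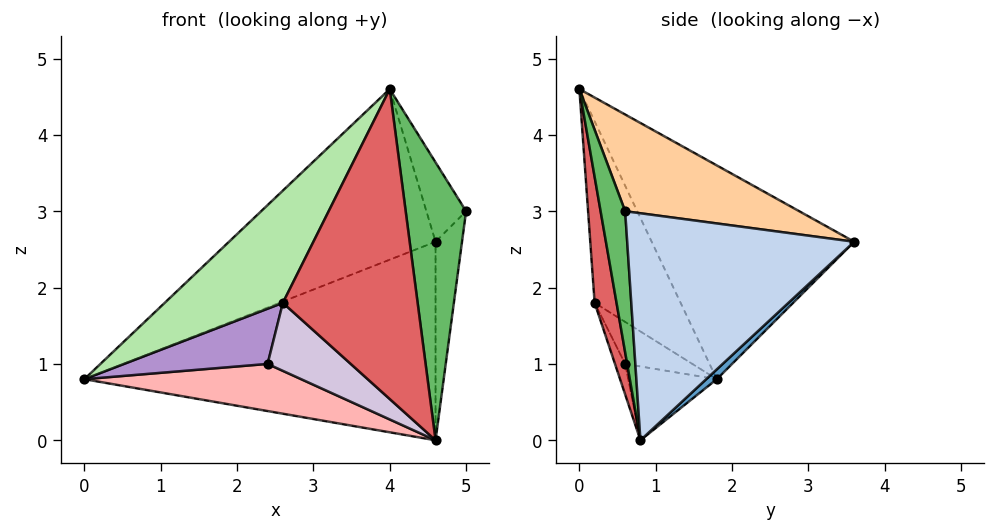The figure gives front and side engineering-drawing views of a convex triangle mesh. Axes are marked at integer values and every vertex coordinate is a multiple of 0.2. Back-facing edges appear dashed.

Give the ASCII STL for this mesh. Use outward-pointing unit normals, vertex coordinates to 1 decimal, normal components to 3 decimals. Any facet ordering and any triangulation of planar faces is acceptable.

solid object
 facet normal 0.020 0.680 -0.733
  outer loop
   vertex 4.6 0.8 0.0
   vertex 0.0 1.8 0.8
   vertex 4.6 3.6 2.6
  endloop
 endfacet
 facet normal 0.986 0.115 -0.124
  outer loop
   vertex 4.6 0.8 0.0
   vertex 4.6 3.6 2.6
   vertex 5.0 0.6 3.0
  endloop
 endfacet
 facet normal -0.477 0.486 0.732
  outer loop
   vertex 4.0 0.0 4.6
   vertex 4.6 3.6 2.6
   vertex 0.0 1.8 0.8
  endloop
 endfacet
 facet normal 0.801 0.183 0.569
  outer loop
   vertex 4.0 0.0 4.6
   vertex 5.0 0.6 3.0
   vertex 4.6 3.6 2.6
  endloop
 endfacet
 facet normal 0.374 -0.921 -0.111
  outer loop
   vertex 4.0 0.0 4.6
   vertex 4.6 0.8 0.0
   vertex 5.0 0.6 3.0
  endloop
 endfacet
 facet normal -0.573 -0.787 0.230
  outer loop
   vertex 2.6 0.2 1.8
   vertex 4.0 0.0 4.6
   vertex 0.0 1.8 0.8
  endloop
 endfacet
 facet normal 0.159 -0.976 -0.149
  outer loop
   vertex 2.6 0.2 1.8
   vertex 4.6 0.8 0.0
   vertex 4.0 0.0 4.6
  endloop
 endfacet
 facet normal -0.265 -0.649 -0.713
  outer loop
   vertex 2.4 0.6 1.0
   vertex 0.0 1.8 0.8
   vertex 4.6 0.8 0.0
  endloop
 endfacet
 facet normal -0.401 -0.856 -0.328
  outer loop
   vertex 2.4 0.6 1.0
   vertex 2.6 0.2 1.8
   vertex 0.0 1.8 0.8
  endloop
 endfacet
 facet normal -0.110 -0.900 -0.422
  outer loop
   vertex 2.4 0.6 1.0
   vertex 4.6 0.8 0.0
   vertex 2.6 0.2 1.8
  endloop
 endfacet
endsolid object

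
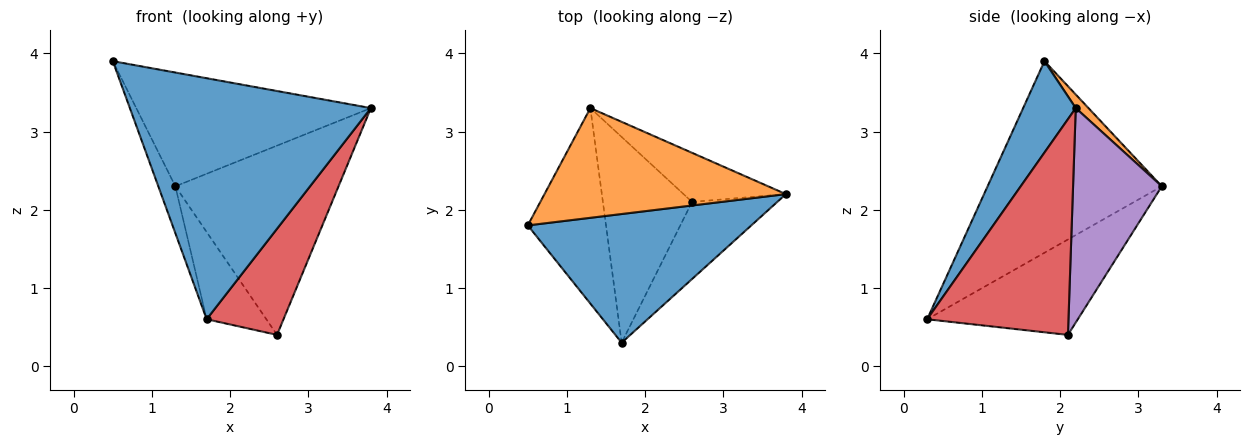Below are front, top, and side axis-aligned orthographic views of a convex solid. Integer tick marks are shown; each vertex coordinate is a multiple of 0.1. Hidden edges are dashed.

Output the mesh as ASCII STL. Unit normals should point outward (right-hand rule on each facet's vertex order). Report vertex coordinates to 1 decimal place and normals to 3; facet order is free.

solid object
 facet normal 0.189 -0.866 0.462
  outer loop
   vertex 1.7 0.3 0.6
   vertex 3.8 2.2 3.3
   vertex 0.5 1.8 3.9
  endloop
 endfacet
 facet normal 0.039 0.719 0.694
  outer loop
   vertex 1.3 3.3 2.3
   vertex 0.5 1.8 3.9
   vertex 3.8 2.2 3.3
  endloop
 endfacet
 facet normal -0.922 0.090 -0.376
  outer loop
   vertex 1.3 3.3 2.3
   vertex 1.7 0.3 0.6
   vertex 0.5 1.8 3.9
  endloop
 endfacet
 facet normal 0.830 -0.451 -0.328
  outer loop
   vertex 2.6 2.1 0.4
   vertex 3.8 2.2 3.3
   vertex 1.7 0.3 0.6
  endloop
 endfacet
 facet normal 0.466 0.857 -0.222
  outer loop
   vertex 2.6 2.1 0.4
   vertex 1.3 3.3 2.3
   vertex 3.8 2.2 3.3
  endloop
 endfacet
 facet normal -0.702 0.278 -0.656
  outer loop
   vertex 2.6 2.1 0.4
   vertex 1.7 0.3 0.6
   vertex 1.3 3.3 2.3
  endloop
 endfacet
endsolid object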